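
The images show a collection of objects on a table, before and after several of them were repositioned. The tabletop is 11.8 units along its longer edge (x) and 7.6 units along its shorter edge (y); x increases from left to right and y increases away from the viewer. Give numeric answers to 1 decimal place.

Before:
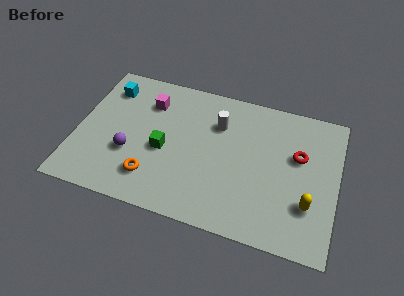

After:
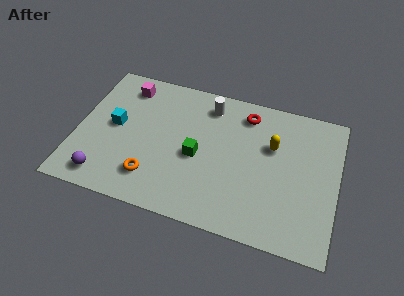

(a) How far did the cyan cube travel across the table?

2.1

From (1.2, 6.0) to (1.7, 4.0), the cyan cube covered √(0.5² + 2.0²) ≈ 2.1 units.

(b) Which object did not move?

the orange torus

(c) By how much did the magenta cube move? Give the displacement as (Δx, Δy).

(-1.1, 0.6)

The magenta cube started near (3.1, 5.7) and ended near (2.0, 6.3).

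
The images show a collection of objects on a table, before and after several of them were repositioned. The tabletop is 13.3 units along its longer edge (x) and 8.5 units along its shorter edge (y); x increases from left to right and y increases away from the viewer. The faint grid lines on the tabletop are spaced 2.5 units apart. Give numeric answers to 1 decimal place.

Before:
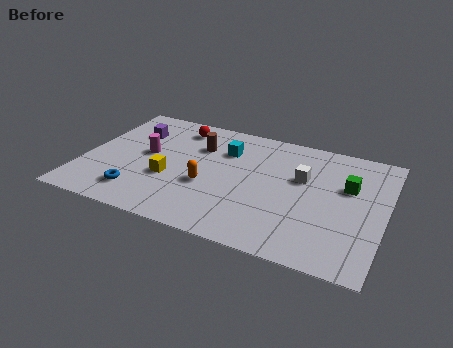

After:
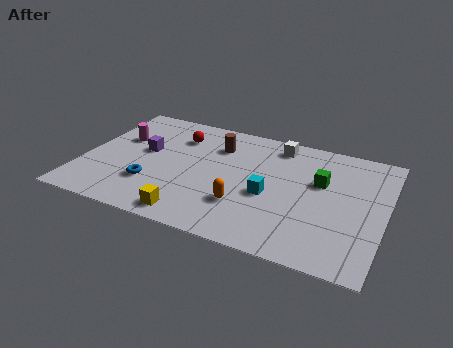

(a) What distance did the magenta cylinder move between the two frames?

1.5

The magenta cylinder moved from about (2.7, 4.6) to (1.4, 5.4), a distance of √(1.3² + 0.8²) ≈ 1.5.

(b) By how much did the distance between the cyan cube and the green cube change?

-2.8

Before: roughly 5.5 units apart; after: 2.7. That's 2.8 units closer together.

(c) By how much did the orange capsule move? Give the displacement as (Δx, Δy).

(1.7, -0.8)

From the two frames, the orange capsule sits at roughly (5.6, 3.3) before and (7.3, 2.5) after.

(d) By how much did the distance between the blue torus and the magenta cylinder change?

+0.5

Before: roughly 2.9 units apart; after: 3.4. That's 0.5 units further apart.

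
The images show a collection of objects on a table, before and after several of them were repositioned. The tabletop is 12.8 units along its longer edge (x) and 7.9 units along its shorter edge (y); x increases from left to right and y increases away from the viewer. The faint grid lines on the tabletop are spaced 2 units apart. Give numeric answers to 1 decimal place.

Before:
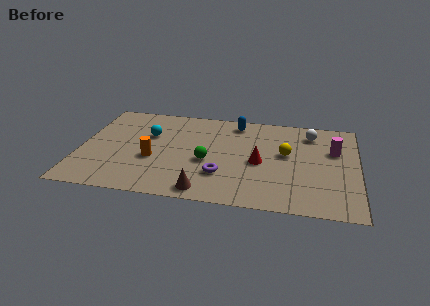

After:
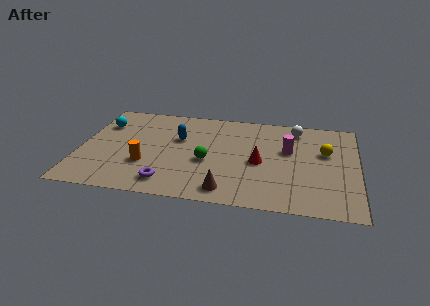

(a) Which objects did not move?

the red cone and the green sphere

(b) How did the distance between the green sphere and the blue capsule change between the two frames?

-1.5

The distance was about 3.7 in the first image and 2.2 in the second, so they moved 1.5 units closer together.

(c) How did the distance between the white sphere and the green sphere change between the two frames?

-0.4

Before: roughly 5.6 units apart; after: 5.2. That's 0.4 units closer together.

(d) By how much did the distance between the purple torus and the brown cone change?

+1.1

They were about 1.6 units apart before and 2.7 after — 1.1 units further apart.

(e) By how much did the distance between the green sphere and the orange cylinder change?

+0.4

The distance was about 2.5 in the first image and 2.9 in the second, so they moved 0.4 units further apart.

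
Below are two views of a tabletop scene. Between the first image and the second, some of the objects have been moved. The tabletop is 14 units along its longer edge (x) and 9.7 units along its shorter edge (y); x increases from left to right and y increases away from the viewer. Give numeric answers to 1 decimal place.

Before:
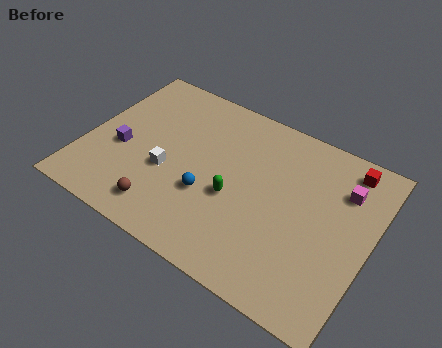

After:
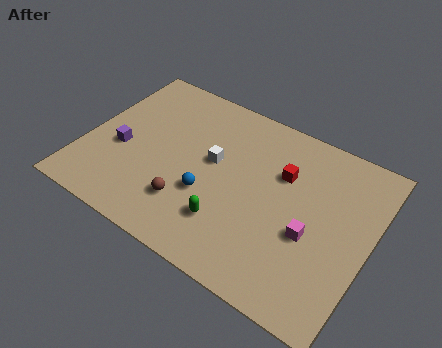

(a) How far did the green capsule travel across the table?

1.5

The green capsule was near (7.5, 4.0) before and (7.5, 2.5) after, so it travelled √(0.0² + 1.5²) ≈ 1.5 units.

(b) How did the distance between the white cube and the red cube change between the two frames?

-6.0

The distance was about 9.4 in the first image and 3.4 in the second, so they moved 6.0 units closer together.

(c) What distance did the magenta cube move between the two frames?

3.4

The magenta cube moved from about (12.4, 7.1) to (11.3, 3.9), a distance of √(1.1² + 3.2²) ≈ 3.4.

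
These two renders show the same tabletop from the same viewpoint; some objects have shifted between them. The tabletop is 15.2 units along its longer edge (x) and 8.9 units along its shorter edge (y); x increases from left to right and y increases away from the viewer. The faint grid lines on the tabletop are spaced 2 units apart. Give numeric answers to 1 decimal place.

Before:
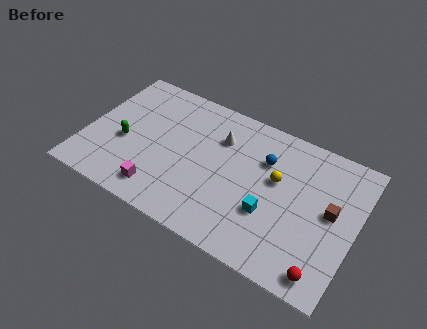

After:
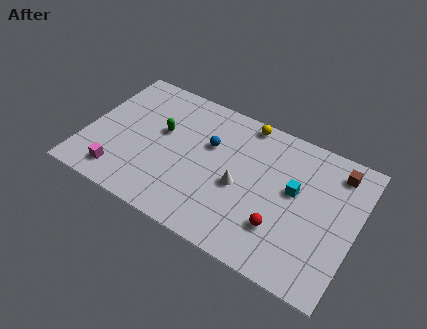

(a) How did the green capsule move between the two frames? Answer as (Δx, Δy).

(1.9, 1.6)

From the two frames, the green capsule sits at roughly (2.2, 3.7) before and (4.1, 5.3) after.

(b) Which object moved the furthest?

the yellow sphere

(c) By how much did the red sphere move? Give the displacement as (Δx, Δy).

(-2.6, 1.4)

From the two frames, the red sphere sits at roughly (13.9, 1.1) before and (11.3, 2.5) after.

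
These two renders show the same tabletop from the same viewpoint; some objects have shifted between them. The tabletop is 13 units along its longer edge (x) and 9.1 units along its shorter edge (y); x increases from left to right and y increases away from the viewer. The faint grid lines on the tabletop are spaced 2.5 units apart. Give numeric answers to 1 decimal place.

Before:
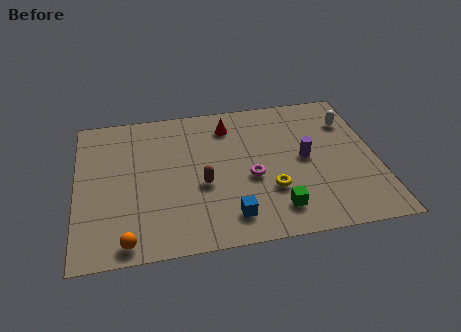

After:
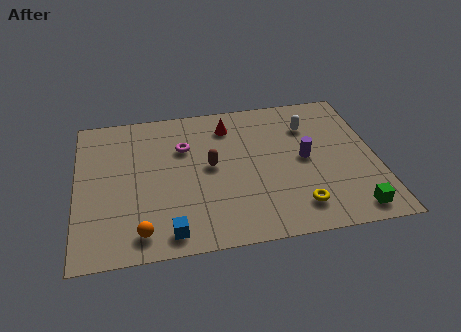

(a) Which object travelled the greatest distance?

the magenta torus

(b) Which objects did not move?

the red cone and the purple cylinder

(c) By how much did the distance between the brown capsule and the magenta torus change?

-0.3

The distance was about 2.1 in the first image and 1.8 in the second, so they moved 0.3 units closer together.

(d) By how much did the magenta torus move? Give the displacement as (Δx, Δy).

(-2.8, 2.4)

From the two frames, the magenta torus sits at roughly (7.5, 3.8) before and (4.7, 6.2) after.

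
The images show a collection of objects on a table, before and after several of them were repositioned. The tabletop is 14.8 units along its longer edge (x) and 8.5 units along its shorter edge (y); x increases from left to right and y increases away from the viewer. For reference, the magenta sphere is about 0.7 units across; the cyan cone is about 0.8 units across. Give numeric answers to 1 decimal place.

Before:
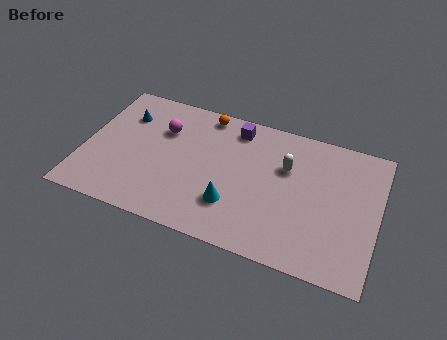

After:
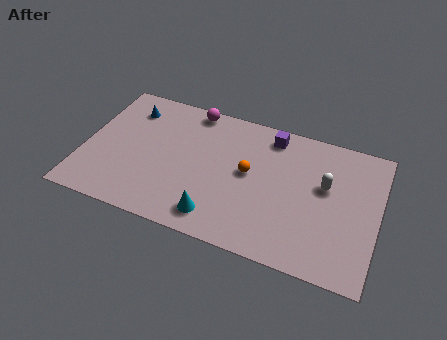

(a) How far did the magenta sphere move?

2.2

The magenta sphere moved from about (3.8, 5.9) to (5.1, 7.7), a distance of √(1.3² + 1.8²) ≈ 2.2.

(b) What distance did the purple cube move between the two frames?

1.8

From (7.4, 7.2) to (9.2, 7.3), the purple cube covered √(1.8² + 0.1²) ≈ 1.8 units.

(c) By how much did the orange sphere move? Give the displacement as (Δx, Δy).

(2.5, -3.0)

The orange sphere was at about (5.8, 7.6) and moved to about (8.3, 4.6).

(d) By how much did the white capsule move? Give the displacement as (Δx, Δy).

(2.0, -0.5)

The white capsule was at about (10.1, 5.6) and moved to about (12.1, 5.1).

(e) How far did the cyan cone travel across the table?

1.2

The cyan cone was near (7.7, 2.4) before and (7.0, 1.4) after, so it travelled √(0.7² + 1.0²) ≈ 1.2 units.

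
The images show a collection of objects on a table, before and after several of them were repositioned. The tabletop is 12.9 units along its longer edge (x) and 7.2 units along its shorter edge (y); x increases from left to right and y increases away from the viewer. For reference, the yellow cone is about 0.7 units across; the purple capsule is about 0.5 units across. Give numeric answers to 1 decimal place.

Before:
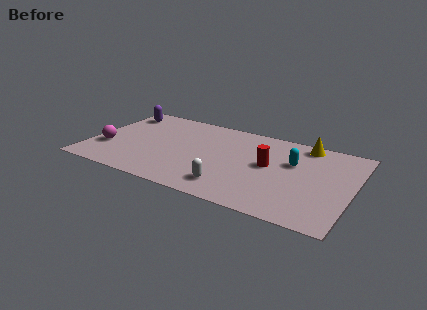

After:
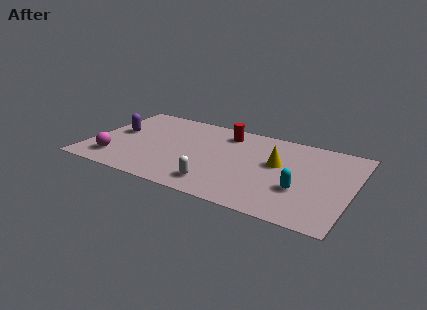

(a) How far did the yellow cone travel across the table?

2.5

The yellow cone was near (10.3, 6.4) before and (9.2, 4.2) after, so it travelled √(1.1² + 2.2²) ≈ 2.5 units.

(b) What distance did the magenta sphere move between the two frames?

1.1

From (0.9, 2.4) to (1.5, 1.5), the magenta sphere covered √(0.6² + 0.9²) ≈ 1.1 units.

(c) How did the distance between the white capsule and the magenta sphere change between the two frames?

-1.3

The distance was about 6.4 in the first image and 5.1 in the second, so they moved 1.3 units closer together.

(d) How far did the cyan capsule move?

2.2

From (9.9, 4.6) to (10.5, 2.5), the cyan capsule covered √(0.6² + 2.1²) ≈ 2.2 units.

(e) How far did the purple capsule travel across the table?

1.9

The purple capsule moved from about (1.0, 5.9) to (1.2, 4.0), a distance of √(0.2² + 1.9²) ≈ 1.9.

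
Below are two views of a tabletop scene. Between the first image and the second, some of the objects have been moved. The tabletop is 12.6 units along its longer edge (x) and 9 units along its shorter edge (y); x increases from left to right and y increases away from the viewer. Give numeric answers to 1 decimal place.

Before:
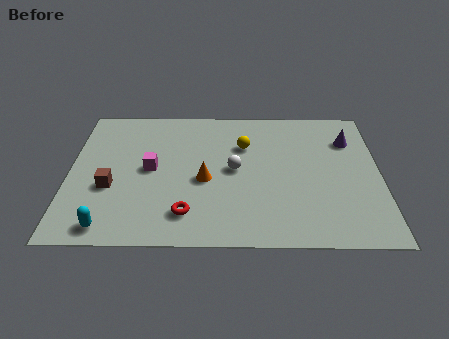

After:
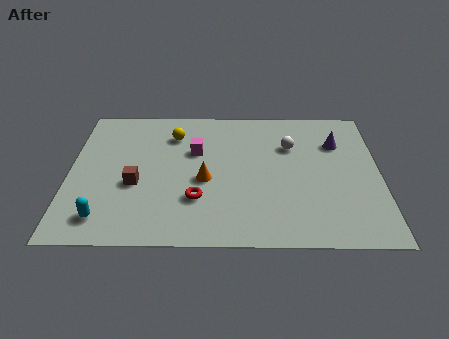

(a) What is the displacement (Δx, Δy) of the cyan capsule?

(-0.2, 0.5)

The cyan capsule was at about (1.7, 1.0) and moved to about (1.5, 1.5).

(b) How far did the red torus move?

1.0

From (4.8, 1.8) to (5.2, 2.7), the red torus covered √(0.4² + 0.9²) ≈ 1.0 units.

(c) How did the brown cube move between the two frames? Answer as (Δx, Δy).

(1.0, 0.2)

From the two frames, the brown cube sits at roughly (1.7, 3.4) before and (2.7, 3.6) after.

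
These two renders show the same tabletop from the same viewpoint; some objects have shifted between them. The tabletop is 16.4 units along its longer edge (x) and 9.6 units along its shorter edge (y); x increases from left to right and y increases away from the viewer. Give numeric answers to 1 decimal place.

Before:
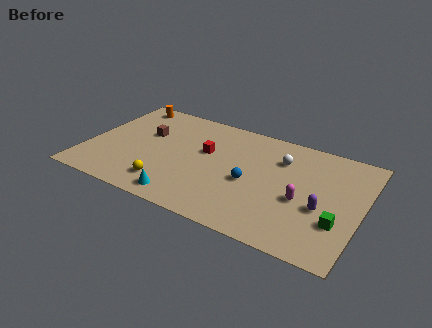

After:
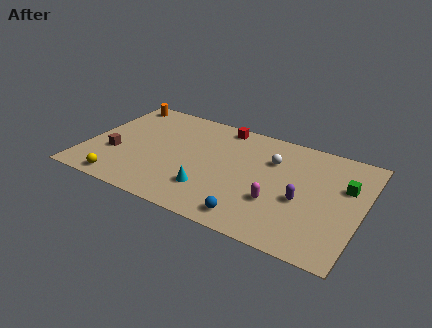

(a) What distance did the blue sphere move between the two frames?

2.9

The blue sphere was near (9.9, 4.2) before and (10.4, 1.3) after, so it travelled √(0.5² + 2.9²) ≈ 2.9 units.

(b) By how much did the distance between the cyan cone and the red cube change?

+1.4

The distance was about 4.7 in the first image and 6.1 in the second, so they moved 1.4 units further apart.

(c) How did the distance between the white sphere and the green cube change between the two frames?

-1.1

They were about 5.5 units apart before and 4.4 after — 1.1 units closer together.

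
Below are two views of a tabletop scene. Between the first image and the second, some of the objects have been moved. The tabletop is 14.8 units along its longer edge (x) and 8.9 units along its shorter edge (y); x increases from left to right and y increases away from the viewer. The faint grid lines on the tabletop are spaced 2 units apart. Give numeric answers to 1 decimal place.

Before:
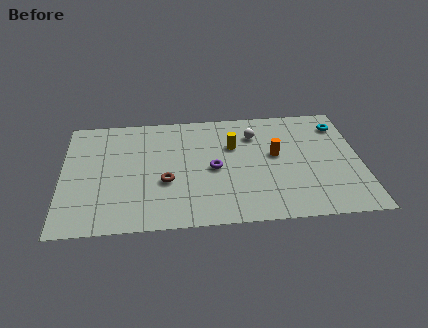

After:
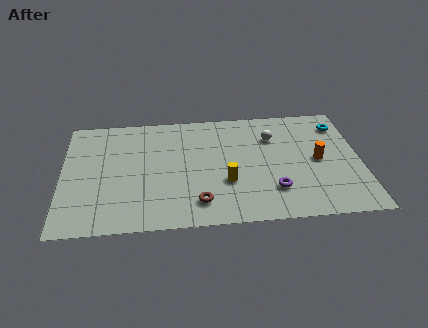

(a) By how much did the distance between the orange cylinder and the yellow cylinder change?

+2.5

Before: roughly 2.3 units apart; after: 4.8. That's 2.5 units further apart.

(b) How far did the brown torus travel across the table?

2.3

The brown torus moved from about (5.1, 3.4) to (6.7, 1.7), a distance of √(1.6² + 1.7²) ≈ 2.3.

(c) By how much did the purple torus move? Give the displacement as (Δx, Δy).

(2.9, -1.9)

The purple torus started near (7.5, 4.2) and ended near (10.4, 2.3).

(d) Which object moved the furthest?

the purple torus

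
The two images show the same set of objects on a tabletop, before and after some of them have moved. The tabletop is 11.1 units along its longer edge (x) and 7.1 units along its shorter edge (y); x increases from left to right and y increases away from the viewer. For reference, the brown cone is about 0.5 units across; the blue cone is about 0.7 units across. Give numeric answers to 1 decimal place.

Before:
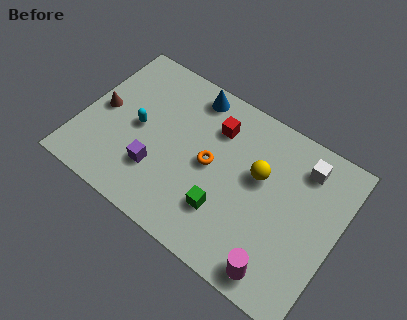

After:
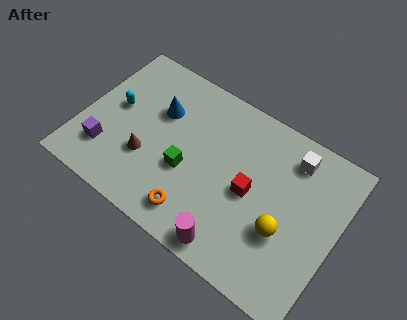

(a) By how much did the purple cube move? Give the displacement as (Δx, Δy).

(-2.2, -0.3)

The purple cube was at about (3.5, 2.1) and moved to about (1.3, 1.8).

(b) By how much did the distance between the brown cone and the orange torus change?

-2.1

The distance was about 4.8 in the first image and 2.7 in the second, so they moved 2.1 units closer together.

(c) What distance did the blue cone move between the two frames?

1.9

From (4.3, 6.2) to (3.1, 4.7), the blue cone covered √(1.2² + 1.5²) ≈ 1.9 units.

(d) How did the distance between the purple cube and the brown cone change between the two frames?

-1.2

They were about 3.0 units apart before and 1.8 after — 1.2 units closer together.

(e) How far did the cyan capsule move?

1.2

The cyan capsule moved from about (2.4, 3.5) to (1.3, 3.9), a distance of √(1.1² + 0.4²) ≈ 1.2.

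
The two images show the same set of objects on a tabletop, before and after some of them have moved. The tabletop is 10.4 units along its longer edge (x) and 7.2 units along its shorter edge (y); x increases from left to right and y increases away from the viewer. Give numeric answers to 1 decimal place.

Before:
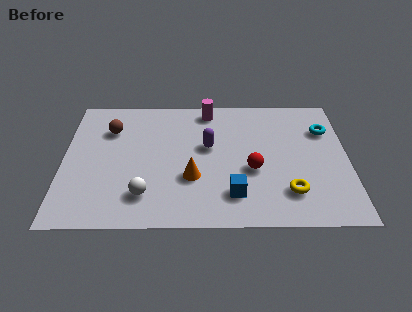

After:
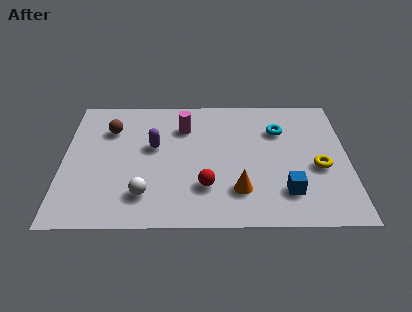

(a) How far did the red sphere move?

1.9

The red sphere was near (6.9, 2.9) before and (5.2, 2.0) after, so it travelled √(1.7² + 0.9²) ≈ 1.9 units.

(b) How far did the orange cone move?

1.8

The orange cone moved from about (4.7, 2.5) to (6.4, 1.8), a distance of √(1.7² + 0.7²) ≈ 1.8.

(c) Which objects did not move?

the white sphere and the brown sphere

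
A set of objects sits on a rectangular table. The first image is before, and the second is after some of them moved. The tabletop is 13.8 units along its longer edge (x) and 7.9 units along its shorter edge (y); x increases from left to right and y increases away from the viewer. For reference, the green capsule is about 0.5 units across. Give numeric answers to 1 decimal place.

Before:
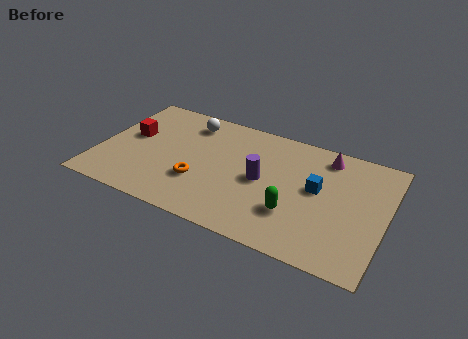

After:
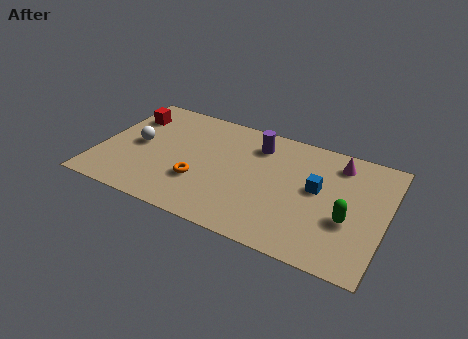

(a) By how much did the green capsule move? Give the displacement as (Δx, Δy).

(2.5, 0.6)

The green capsule was at about (9.6, 2.4) and moved to about (12.1, 3.0).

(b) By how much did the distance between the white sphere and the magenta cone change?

+3.1

The distance was about 6.7 in the first image and 9.8 in the second, so they moved 3.1 units further apart.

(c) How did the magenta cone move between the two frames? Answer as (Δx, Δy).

(0.6, -0.2)

From the two frames, the magenta cone sits at roughly (10.7, 6.7) before and (11.3, 6.5) after.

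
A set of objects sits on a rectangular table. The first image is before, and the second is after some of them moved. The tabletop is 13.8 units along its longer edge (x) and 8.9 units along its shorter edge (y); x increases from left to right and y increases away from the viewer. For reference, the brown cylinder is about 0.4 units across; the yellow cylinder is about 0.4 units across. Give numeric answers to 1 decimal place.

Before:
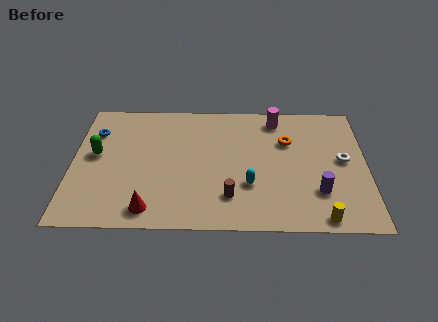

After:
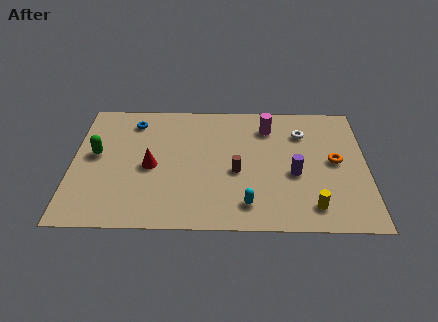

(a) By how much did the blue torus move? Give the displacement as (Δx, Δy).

(1.8, 0.8)

From the two frames, the blue torus sits at roughly (1.0, 6.5) before and (2.8, 7.3) after.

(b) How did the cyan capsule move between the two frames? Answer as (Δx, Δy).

(-0.1, -1.3)

From the two frames, the cyan capsule sits at roughly (8.3, 2.9) before and (8.2, 1.6) after.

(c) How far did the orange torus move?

2.6

From (10.1, 6.0) to (12.3, 4.6), the orange torus covered √(2.2² + 1.4²) ≈ 2.6 units.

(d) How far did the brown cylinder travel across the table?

1.7

The brown cylinder moved from about (7.4, 2.1) to (7.7, 3.8), a distance of √(0.3² + 1.7²) ≈ 1.7.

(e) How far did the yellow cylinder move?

0.8

The yellow cylinder was near (11.6, 0.8) before and (11.2, 1.5) after, so it travelled √(0.4² + 0.7²) ≈ 0.8 units.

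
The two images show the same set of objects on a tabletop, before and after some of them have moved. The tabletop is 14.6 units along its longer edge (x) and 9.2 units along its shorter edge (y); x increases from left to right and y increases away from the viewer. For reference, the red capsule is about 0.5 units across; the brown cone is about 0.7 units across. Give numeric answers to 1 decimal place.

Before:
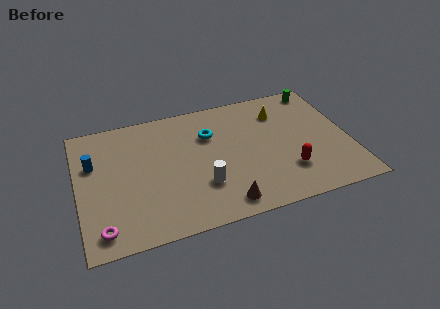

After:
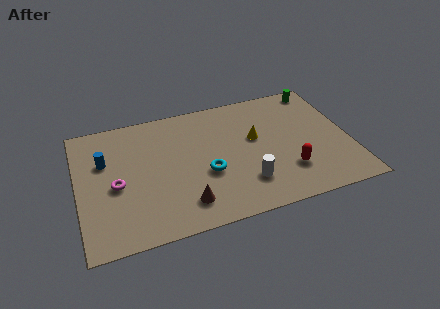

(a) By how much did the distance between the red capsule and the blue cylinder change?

-0.6

Before: roughly 10.8 units apart; after: 10.2. That's 0.6 units closer together.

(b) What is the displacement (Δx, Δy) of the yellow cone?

(-1.5, -1.6)

The yellow cone started near (11.1, 7.0) and ended near (9.6, 5.4).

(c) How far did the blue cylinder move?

0.6

The blue cylinder moved from about (0.9, 6.0) to (1.5, 6.0), a distance of √(0.6² + 0.0²) ≈ 0.6.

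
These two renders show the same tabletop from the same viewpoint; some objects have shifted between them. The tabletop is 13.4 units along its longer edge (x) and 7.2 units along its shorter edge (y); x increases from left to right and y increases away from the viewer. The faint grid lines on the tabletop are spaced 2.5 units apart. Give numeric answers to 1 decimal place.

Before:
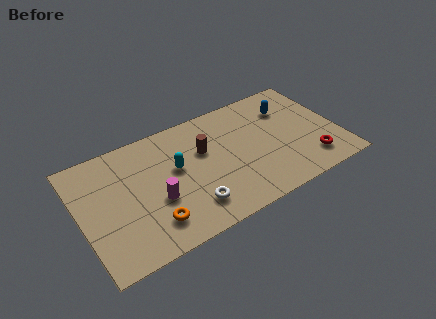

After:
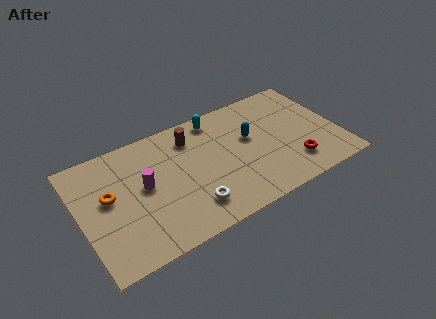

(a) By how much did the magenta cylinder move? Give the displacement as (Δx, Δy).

(-0.5, 1.1)

The magenta cylinder was at about (3.8, 2.8) and moved to about (3.3, 3.9).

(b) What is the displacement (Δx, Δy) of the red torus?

(-0.9, 0.2)

From the two frames, the red torus sits at roughly (11.7, 1.5) before and (10.8, 1.7) after.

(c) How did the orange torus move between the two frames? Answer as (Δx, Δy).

(-1.9, 2.5)

The orange torus was at about (3.4, 1.6) and moved to about (1.5, 4.1).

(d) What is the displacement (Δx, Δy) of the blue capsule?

(-2.2, -1.0)

From the two frames, the blue capsule sits at roughly (11.1, 5.3) before and (8.9, 4.3) after.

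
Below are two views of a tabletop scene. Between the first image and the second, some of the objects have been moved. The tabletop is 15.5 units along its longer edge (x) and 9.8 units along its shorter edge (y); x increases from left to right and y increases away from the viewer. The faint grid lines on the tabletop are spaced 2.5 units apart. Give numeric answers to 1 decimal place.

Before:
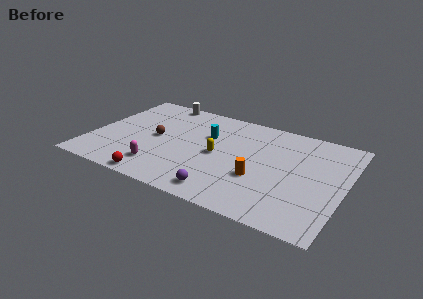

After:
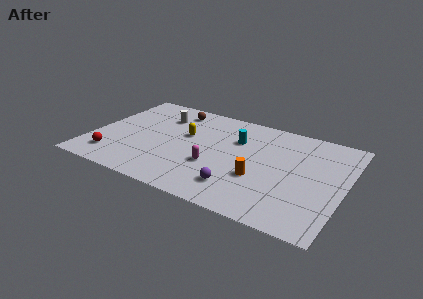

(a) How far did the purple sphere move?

1.1

From (8.6, 1.3) to (9.4, 2.1), the purple sphere covered √(0.8² + 0.8²) ≈ 1.1 units.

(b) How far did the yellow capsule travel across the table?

2.5

The yellow capsule moved from about (7.8, 4.7) to (5.6, 5.9), a distance of √(2.2² + 1.2²) ≈ 2.5.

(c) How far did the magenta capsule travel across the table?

3.4

From (4.6, 2.0) to (7.7, 3.5), the magenta capsule covered √(3.1² + 1.5²) ≈ 3.4 units.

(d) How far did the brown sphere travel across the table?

3.5

The brown sphere was near (3.9, 4.9) before and (4.5, 8.3) after, so it travelled √(0.6² + 3.4²) ≈ 3.5 units.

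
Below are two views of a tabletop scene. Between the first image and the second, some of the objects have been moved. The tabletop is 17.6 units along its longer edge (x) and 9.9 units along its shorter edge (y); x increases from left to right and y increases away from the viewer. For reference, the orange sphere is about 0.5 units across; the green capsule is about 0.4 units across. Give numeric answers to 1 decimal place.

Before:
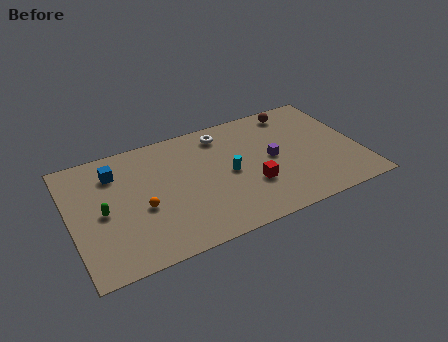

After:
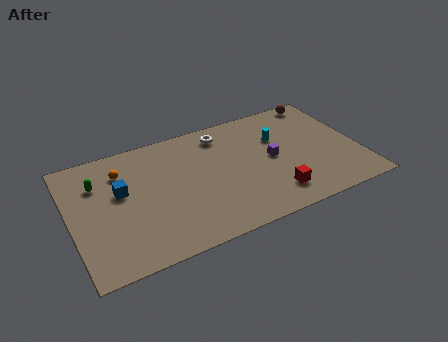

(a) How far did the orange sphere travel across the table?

3.5

From (4.2, 4.1) to (3.3, 7.5), the orange sphere covered √(0.9² + 3.4²) ≈ 3.5 units.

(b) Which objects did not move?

the purple cube and the white torus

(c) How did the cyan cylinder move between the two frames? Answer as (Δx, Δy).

(3.3, 1.8)

The cyan cylinder started near (9.6, 4.8) and ended near (12.9, 6.6).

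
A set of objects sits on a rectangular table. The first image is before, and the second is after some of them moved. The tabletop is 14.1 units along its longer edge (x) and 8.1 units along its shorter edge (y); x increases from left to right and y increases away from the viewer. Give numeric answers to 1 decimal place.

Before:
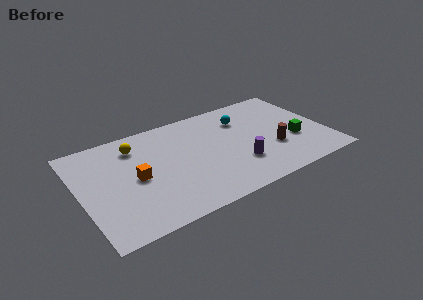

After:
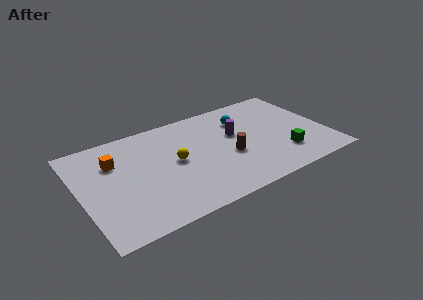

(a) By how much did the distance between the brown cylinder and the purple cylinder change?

-0.4

They were about 2.1 units apart before and 1.7 after — 0.4 units closer together.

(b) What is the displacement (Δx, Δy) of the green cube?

(-0.8, -0.9)

The green cube was at about (12.2, 3.0) and moved to about (11.4, 2.1).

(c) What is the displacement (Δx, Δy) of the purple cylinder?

(0.2, 2.5)

The purple cylinder started near (8.8, 2.4) and ended near (9.0, 4.9).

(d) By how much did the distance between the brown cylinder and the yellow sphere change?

-5.2

They were about 8.3 units apart before and 3.1 after — 5.2 units closer together.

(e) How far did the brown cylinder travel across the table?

2.5

The brown cylinder was near (10.9, 2.8) before and (8.4, 3.3) after, so it travelled √(2.5² + 0.5²) ≈ 2.5 units.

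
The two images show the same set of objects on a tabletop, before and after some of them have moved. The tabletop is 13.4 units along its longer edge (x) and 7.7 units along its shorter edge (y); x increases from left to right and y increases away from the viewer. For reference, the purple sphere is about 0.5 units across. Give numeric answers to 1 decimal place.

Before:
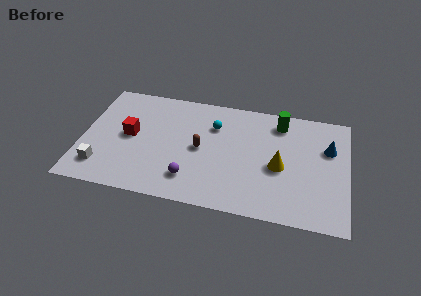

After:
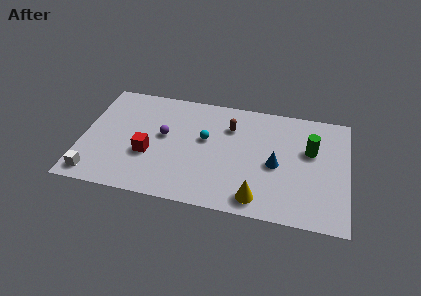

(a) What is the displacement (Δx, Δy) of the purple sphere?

(-1.5, 2.6)

The purple sphere was at about (5.6, 1.7) and moved to about (4.1, 4.3).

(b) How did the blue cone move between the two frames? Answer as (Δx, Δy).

(-2.6, -1.6)

From the two frames, the blue cone sits at roughly (12.4, 5.1) before and (9.8, 3.5) after.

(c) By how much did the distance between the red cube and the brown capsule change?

+1.2

Before: roughly 3.6 units apart; after: 4.8. That's 1.2 units further apart.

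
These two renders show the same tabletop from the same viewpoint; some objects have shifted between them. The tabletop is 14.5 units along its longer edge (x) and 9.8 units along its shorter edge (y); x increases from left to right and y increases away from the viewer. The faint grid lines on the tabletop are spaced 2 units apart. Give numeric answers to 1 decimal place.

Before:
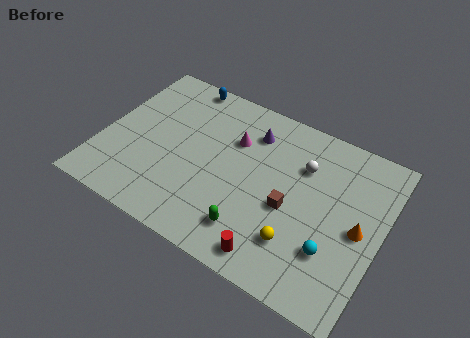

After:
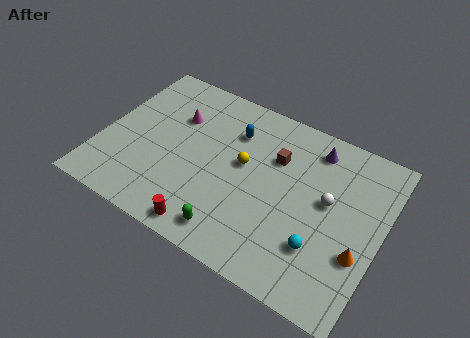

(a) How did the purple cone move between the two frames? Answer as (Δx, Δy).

(3.2, 0.6)

The purple cone started near (7.4, 7.6) and ended near (10.6, 8.2).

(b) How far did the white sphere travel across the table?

2.1

From (10.2, 6.9) to (11.7, 5.5), the white sphere covered √(1.5² + 1.4²) ≈ 2.1 units.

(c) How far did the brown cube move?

2.7

The brown cube moved from about (9.9, 4.2) to (8.8, 6.7), a distance of √(1.1² + 2.5²) ≈ 2.7.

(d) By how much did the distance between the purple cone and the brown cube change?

-1.9

Before: roughly 4.2 units apart; after: 2.3. That's 1.9 units closer together.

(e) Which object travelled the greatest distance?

the yellow sphere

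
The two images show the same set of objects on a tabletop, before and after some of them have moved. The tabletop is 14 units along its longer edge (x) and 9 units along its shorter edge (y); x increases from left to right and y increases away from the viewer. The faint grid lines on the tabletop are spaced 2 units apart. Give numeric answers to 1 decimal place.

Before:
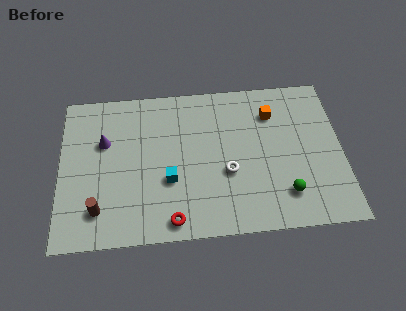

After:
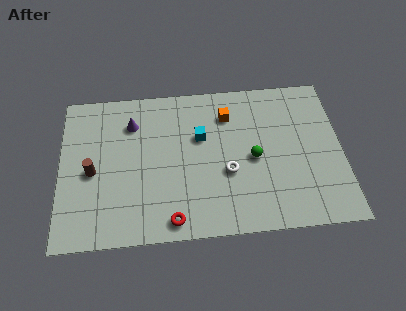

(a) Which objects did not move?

the red torus and the white torus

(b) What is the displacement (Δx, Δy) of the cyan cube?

(1.6, 2.4)

The cyan cube was at about (5.4, 3.3) and moved to about (7.0, 5.7).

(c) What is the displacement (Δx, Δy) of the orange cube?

(-2.2, 0.1)

The orange cube was at about (10.6, 6.8) and moved to about (8.4, 6.9).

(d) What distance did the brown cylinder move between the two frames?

2.2

The brown cylinder moved from about (1.9, 1.9) to (1.6, 4.1), a distance of √(0.3² + 2.2²) ≈ 2.2.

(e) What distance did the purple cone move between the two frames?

1.7

From (2.2, 5.8) to (3.6, 6.8), the purple cone covered √(1.4² + 1.0²) ≈ 1.7 units.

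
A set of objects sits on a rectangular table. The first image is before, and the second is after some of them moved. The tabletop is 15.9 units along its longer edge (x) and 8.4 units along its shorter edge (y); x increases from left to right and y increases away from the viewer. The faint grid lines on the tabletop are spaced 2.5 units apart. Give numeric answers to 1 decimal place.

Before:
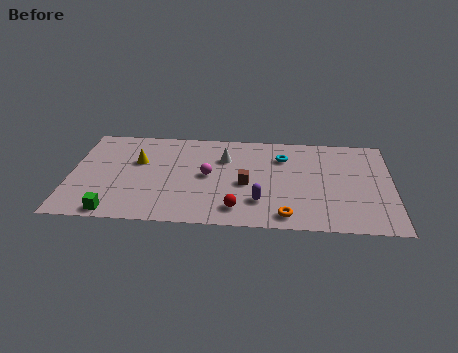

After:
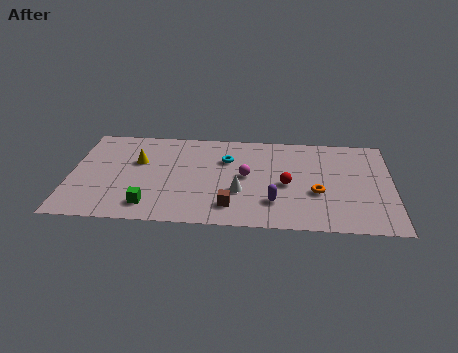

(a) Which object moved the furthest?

the red sphere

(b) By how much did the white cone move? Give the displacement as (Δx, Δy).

(0.8, -2.9)

The white cone was at about (7.6, 5.9) and moved to about (8.4, 3.0).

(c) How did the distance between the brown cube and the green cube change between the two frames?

-3.0

Before: roughly 7.0 units apart; after: 4.0. That's 3.0 units closer together.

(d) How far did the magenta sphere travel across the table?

1.9

The magenta sphere moved from about (6.8, 4.3) to (8.7, 4.4), a distance of √(1.9² + 0.1²) ≈ 1.9.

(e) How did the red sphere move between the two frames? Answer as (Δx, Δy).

(2.4, 2.3)

The red sphere started near (8.3, 1.5) and ended near (10.7, 3.8).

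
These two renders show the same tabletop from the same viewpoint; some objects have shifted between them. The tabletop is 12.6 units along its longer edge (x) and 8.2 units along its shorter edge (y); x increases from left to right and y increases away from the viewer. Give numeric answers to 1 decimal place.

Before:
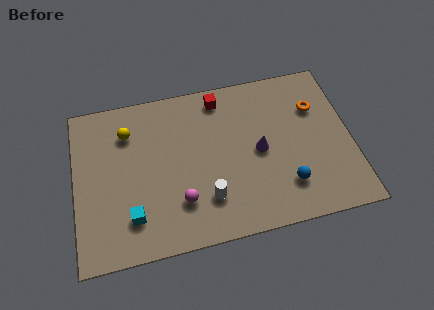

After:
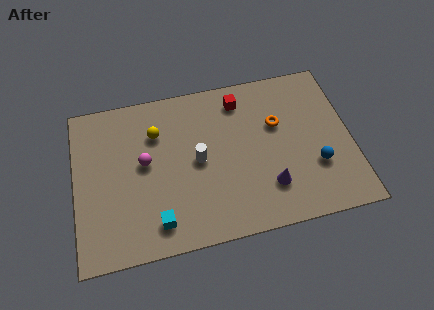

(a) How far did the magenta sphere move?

2.7

From (4.7, 2.2) to (3.2, 4.5), the magenta sphere covered √(1.5² + 2.3²) ≈ 2.7 units.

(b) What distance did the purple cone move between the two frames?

1.9

The purple cone was near (8.4, 4.0) before and (8.7, 2.1) after, so it travelled √(0.3² + 1.9²) ≈ 1.9 units.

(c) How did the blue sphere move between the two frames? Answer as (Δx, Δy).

(1.4, 0.7)

From the two frames, the blue sphere sits at roughly (9.5, 2.0) before and (10.9, 2.7) after.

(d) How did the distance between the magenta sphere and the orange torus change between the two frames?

-1.2

The distance was about 7.3 in the first image and 6.1 in the second, so they moved 1.2 units closer together.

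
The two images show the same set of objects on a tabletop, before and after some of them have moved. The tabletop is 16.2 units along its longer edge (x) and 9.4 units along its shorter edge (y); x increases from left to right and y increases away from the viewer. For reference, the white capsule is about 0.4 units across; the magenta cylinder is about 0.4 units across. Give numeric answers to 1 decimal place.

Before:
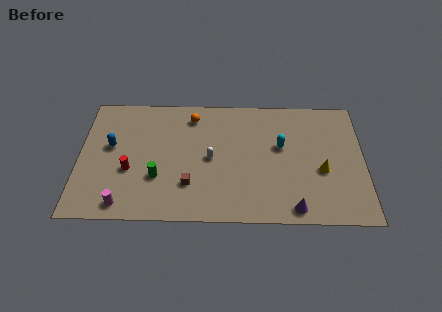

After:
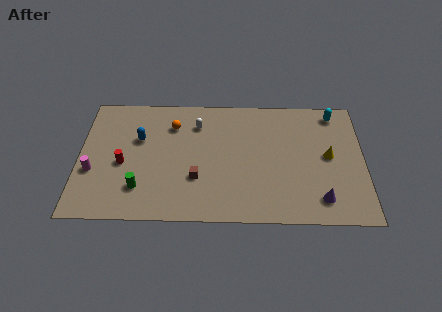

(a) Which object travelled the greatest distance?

the cyan capsule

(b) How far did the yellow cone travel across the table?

1.2

The yellow cone was near (13.8, 3.8) before and (14.2, 4.9) after, so it travelled √(0.4² + 1.1²) ≈ 1.2 units.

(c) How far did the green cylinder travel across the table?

1.3

From (4.5, 3.1) to (3.5, 2.3), the green cylinder covered √(1.0² + 0.8²) ≈ 1.3 units.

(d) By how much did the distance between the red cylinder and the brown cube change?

+0.8

The distance was about 3.5 in the first image and 4.3 in the second, so they moved 0.8 units further apart.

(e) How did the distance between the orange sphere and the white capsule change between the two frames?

-2.0

The distance was about 3.4 in the first image and 1.4 in the second, so they moved 2.0 units closer together.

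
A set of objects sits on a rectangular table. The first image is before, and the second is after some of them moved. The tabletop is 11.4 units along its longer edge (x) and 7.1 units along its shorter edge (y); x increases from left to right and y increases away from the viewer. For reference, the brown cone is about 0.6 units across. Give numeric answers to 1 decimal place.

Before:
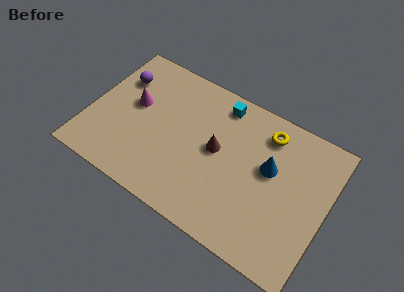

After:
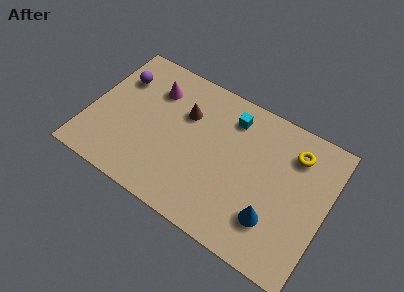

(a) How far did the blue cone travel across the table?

2.4

From (8.6, 4.2) to (9.1, 1.9), the blue cone covered √(0.5² + 2.3²) ≈ 2.4 units.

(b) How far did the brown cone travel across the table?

2.0

The brown cone moved from about (6.1, 3.8) to (4.4, 4.8), a distance of √(1.7² + 1.0²) ≈ 2.0.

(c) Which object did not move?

the purple sphere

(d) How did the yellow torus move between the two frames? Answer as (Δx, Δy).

(1.4, -0.3)

The yellow torus was at about (8.2, 5.8) and moved to about (9.6, 5.5).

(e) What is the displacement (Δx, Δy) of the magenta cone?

(0.8, 1.2)

The magenta cone was at about (2.0, 4.1) and moved to about (2.8, 5.3).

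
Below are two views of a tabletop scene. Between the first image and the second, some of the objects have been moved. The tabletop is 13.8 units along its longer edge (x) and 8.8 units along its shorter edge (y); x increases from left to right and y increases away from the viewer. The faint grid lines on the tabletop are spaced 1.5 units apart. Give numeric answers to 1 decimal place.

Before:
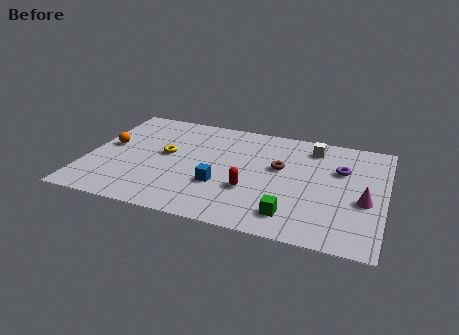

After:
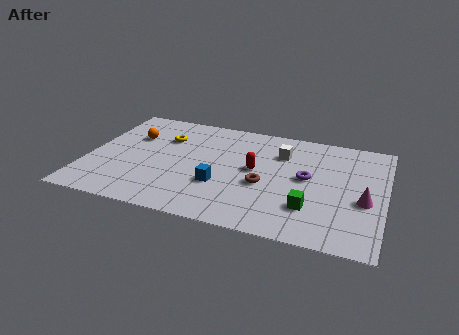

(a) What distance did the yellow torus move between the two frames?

1.4

The yellow torus was near (3.6, 4.8) before and (3.4, 6.2) after, so it travelled √(0.2² + 1.4²) ≈ 1.4 units.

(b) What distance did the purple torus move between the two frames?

1.9

The purple torus moved from about (11.7, 5.8) to (10.2, 4.7), a distance of √(1.5² + 1.1²) ≈ 1.9.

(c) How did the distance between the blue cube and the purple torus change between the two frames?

-1.8

They were about 6.1 units apart before and 4.3 after — 1.8 units closer together.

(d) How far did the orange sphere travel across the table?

1.5

The orange sphere was near (0.9, 4.8) before and (1.9, 5.9) after, so it travelled √(1.0² + 1.1²) ≈ 1.5 units.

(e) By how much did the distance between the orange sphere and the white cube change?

-2.7

The distance was about 9.7 in the first image and 7.0 in the second, so they moved 2.7 units closer together.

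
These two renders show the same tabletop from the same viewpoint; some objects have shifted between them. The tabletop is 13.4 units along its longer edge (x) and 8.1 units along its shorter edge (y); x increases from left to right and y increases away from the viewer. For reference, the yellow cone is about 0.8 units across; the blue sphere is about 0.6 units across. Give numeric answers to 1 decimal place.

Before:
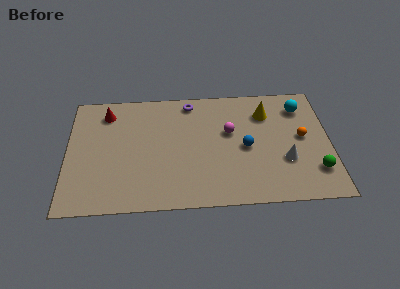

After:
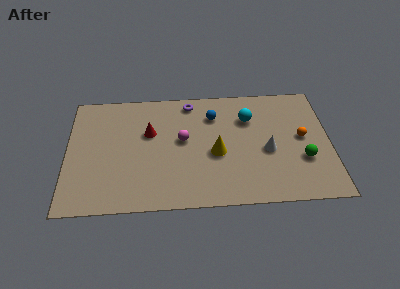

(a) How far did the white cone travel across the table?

1.1

From (11.1, 2.8) to (10.2, 3.5), the white cone covered √(0.9² + 0.7²) ≈ 1.1 units.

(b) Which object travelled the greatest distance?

the yellow cone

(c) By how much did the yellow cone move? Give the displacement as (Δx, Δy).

(-2.6, -2.6)

From the two frames, the yellow cone sits at roughly (10.2, 6.1) before and (7.6, 3.5) after.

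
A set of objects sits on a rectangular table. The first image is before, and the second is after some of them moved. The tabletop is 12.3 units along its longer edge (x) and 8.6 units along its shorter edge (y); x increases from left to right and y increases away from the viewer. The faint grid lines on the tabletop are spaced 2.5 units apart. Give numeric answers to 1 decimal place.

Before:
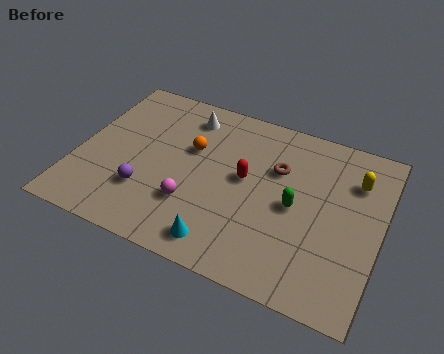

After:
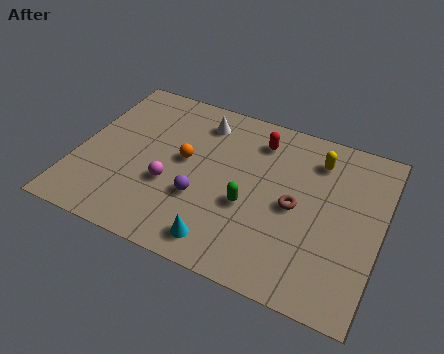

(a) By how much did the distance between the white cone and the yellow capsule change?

-2.2

Before: roughly 7.0 units apart; after: 4.8. That's 2.2 units closer together.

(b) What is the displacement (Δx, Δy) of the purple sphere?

(2.2, 0.5)

The purple sphere started near (3.0, 2.5) and ended near (5.2, 3.0).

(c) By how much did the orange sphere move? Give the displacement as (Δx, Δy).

(-0.2, -0.7)

The orange sphere started near (4.5, 5.4) and ended near (4.3, 4.7).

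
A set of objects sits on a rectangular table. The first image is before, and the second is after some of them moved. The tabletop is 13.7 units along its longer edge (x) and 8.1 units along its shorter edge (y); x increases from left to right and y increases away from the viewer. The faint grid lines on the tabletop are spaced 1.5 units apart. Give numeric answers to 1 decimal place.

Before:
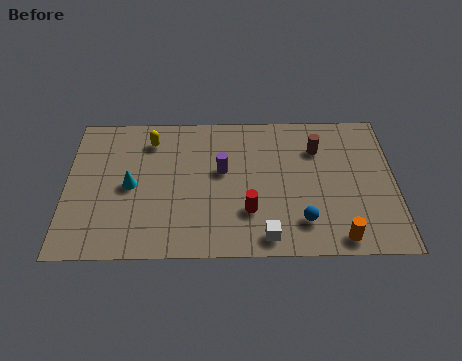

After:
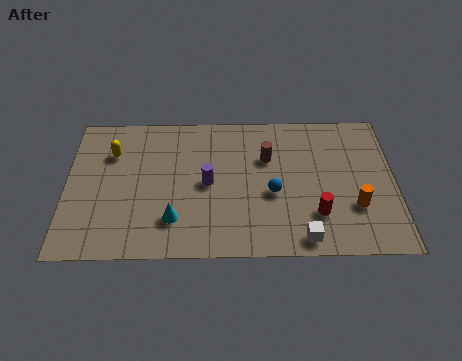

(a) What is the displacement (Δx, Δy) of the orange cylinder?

(0.7, 1.7)

The orange cylinder was at about (11.3, 0.9) and moved to about (12.0, 2.6).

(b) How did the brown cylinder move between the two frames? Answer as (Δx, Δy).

(-2.1, -0.5)

The brown cylinder was at about (10.5, 5.9) and moved to about (8.4, 5.4).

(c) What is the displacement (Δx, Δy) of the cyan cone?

(1.8, -1.9)

From the two frames, the cyan cone sits at roughly (2.7, 3.9) before and (4.5, 2.0) after.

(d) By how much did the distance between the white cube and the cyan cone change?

-0.9

Before: roughly 6.3 units apart; after: 5.4. That's 0.9 units closer together.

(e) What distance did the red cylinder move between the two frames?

2.8

The red cylinder was near (7.6, 2.4) before and (10.4, 2.2) after, so it travelled √(2.8² + 0.2²) ≈ 2.8 units.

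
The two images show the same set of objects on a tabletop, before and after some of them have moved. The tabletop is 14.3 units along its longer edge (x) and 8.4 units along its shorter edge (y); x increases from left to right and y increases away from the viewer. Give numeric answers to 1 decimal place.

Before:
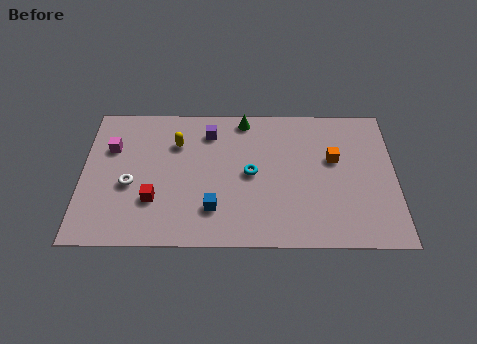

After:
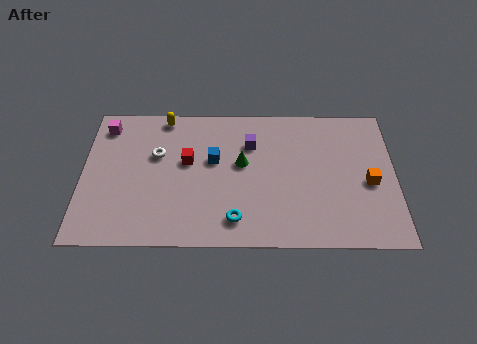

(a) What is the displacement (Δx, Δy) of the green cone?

(-0.1, -2.7)

The green cone was at about (7.4, 7.5) and moved to about (7.3, 4.8).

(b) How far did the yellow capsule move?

1.7

The yellow capsule moved from about (4.3, 6.0) to (3.7, 7.6), a distance of √(0.6² + 1.6²) ≈ 1.7.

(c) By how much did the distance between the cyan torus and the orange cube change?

+2.6

They were about 3.9 units apart before and 6.5 after — 2.6 units further apart.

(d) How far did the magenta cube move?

1.3

The magenta cube was near (1.3, 5.7) before and (1.0, 7.0) after, so it travelled √(0.3² + 1.3²) ≈ 1.3 units.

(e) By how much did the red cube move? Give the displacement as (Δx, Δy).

(1.5, 2.3)

The red cube was at about (3.3, 2.6) and moved to about (4.8, 4.9).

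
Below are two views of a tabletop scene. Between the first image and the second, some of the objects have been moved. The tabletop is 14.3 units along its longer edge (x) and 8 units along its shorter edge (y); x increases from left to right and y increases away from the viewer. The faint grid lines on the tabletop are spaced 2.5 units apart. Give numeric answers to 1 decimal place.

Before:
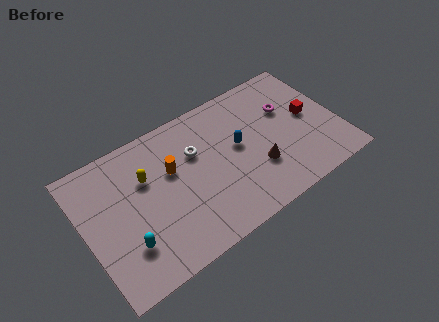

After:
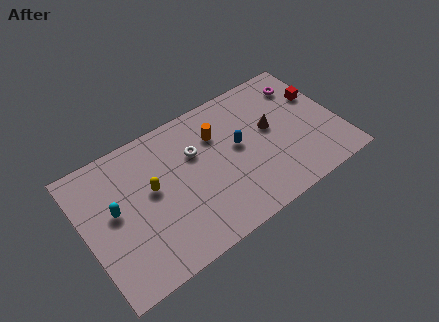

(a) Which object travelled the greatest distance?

the orange cylinder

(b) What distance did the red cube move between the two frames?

1.2

The red cube was near (12.8, 4.2) before and (13.5, 5.2) after, so it travelled √(0.7² + 1.0²) ≈ 1.2 units.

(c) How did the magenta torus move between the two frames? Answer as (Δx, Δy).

(1.1, 1.1)

The magenta torus was at about (11.7, 5.2) and moved to about (12.8, 6.3).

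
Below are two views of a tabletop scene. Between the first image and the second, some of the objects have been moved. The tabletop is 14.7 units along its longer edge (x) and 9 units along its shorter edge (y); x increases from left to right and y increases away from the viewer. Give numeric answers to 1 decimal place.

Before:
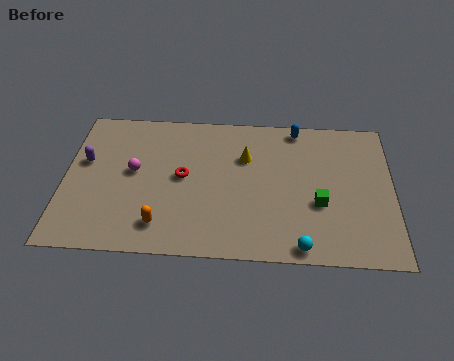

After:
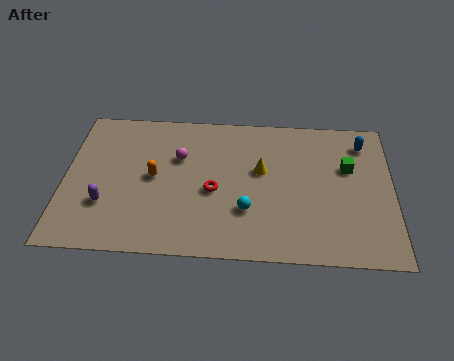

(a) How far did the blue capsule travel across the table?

3.1

The blue capsule moved from about (10.4, 8.1) to (13.4, 7.3), a distance of √(3.0² + 0.8²) ≈ 3.1.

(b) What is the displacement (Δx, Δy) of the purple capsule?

(1.0, -2.6)

From the two frames, the purple capsule sits at roughly (0.9, 5.4) before and (1.9, 2.8) after.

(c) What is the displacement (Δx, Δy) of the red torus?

(1.4, -0.8)

From the two frames, the red torus sits at roughly (5.3, 4.7) before and (6.7, 3.9) after.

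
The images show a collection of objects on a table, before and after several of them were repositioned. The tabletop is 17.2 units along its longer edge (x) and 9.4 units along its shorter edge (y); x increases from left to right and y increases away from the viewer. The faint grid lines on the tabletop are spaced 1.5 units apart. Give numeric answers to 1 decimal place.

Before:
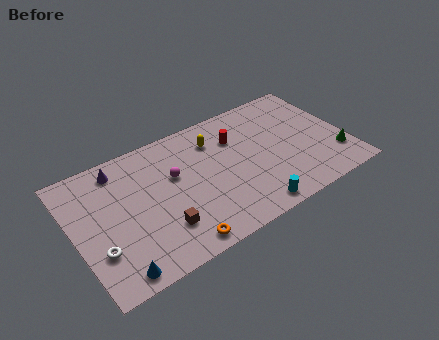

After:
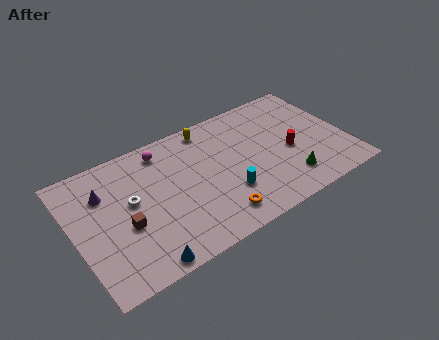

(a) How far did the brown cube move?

2.5

The brown cube moved from about (5.1, 2.5) to (3.0, 3.8), a distance of √(2.1² + 1.3²) ≈ 2.5.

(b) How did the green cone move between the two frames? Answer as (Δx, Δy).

(-3.2, -0.4)

From the two frames, the green cone sits at roughly (16.3, 2.4) before and (13.1, 2.0) after.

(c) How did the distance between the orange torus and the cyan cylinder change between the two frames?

-3.1

The distance was about 4.7 in the first image and 1.6 in the second, so they moved 3.1 units closer together.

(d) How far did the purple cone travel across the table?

1.7

The purple cone was near (3.2, 8.0) before and (2.1, 6.7) after, so it travelled √(1.1² + 1.3²) ≈ 1.7 units.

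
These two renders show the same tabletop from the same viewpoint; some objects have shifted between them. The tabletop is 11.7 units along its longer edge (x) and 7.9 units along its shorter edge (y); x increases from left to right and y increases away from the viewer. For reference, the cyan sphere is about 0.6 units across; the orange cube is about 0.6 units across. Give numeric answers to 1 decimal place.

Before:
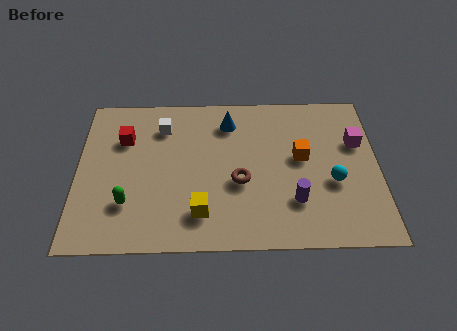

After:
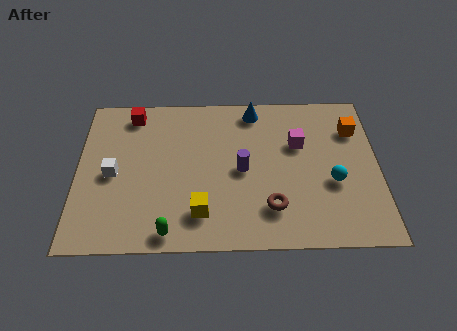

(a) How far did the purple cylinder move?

2.6

From (8.4, 2.2) to (6.4, 3.8), the purple cylinder covered √(2.0² + 1.6²) ≈ 2.6 units.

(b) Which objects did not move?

the cyan sphere and the yellow cube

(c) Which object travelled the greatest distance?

the white cube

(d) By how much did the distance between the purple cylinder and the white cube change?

-1.4

The distance was about 6.4 in the first image and 5.0 in the second, so they moved 1.4 units closer together.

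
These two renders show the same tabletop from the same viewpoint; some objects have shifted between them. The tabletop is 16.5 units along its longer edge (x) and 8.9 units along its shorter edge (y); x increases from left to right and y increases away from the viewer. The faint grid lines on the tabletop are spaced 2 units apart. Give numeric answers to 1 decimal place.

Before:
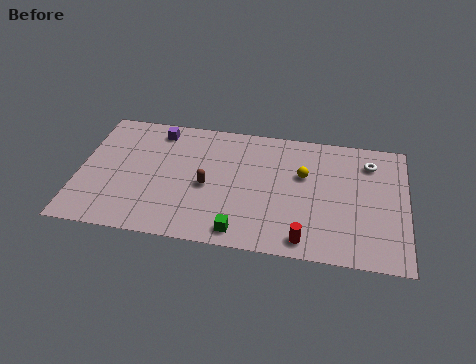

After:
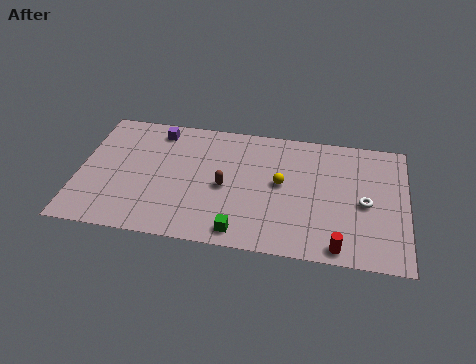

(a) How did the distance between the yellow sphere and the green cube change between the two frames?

-1.2

They were about 5.4 units apart before and 4.2 after — 1.2 units closer together.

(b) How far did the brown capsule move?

0.9

The brown capsule moved from about (6.5, 4.0) to (7.4, 4.1), a distance of √(0.9² + 0.1²) ≈ 0.9.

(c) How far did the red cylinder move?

1.7

From (11.5, 1.1) to (13.2, 0.9), the red cylinder covered √(1.7² + 0.2²) ≈ 1.7 units.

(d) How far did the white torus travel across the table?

2.9

From (14.6, 7.0) to (14.4, 4.1), the white torus covered √(0.2² + 2.9²) ≈ 2.9 units.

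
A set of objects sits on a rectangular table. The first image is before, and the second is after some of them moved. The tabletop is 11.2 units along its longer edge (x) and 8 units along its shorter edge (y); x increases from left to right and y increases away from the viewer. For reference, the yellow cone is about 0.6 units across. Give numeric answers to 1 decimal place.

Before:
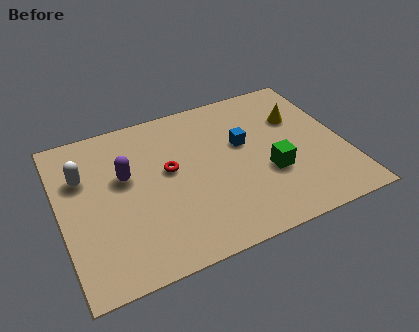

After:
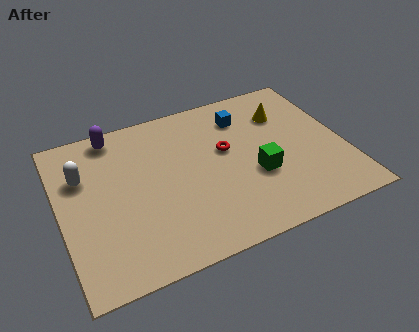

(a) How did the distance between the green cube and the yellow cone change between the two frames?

+0.3

The distance was about 2.9 in the first image and 3.2 in the second, so they moved 0.3 units further apart.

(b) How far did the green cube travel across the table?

0.5

The green cube was near (8.1, 2.9) before and (7.6, 3.0) after, so it travelled √(0.5² + 0.1²) ≈ 0.5 units.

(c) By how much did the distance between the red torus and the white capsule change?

+2.2

Before: roughly 3.4 units apart; after: 5.6. That's 2.2 units further apart.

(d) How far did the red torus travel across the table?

2.3

The red torus moved from about (4.3, 4.5) to (6.6, 4.7), a distance of √(2.3² + 0.2²) ≈ 2.3.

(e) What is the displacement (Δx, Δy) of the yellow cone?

(-0.5, 0.4)

From the two frames, the yellow cone sits at roughly (9.6, 5.4) before and (9.1, 5.8) after.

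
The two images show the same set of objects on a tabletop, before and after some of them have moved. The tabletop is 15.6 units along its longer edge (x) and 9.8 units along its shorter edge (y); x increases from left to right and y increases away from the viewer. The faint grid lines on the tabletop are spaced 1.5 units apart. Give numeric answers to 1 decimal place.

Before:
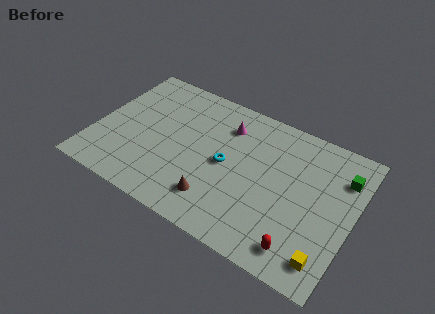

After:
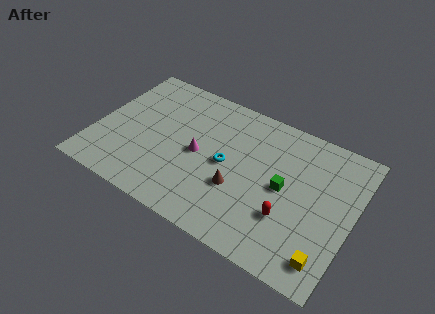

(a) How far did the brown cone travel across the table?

1.8

The brown cone moved from about (7.8, 2.1) to (8.9, 3.5), a distance of √(1.1² + 1.4²) ≈ 1.8.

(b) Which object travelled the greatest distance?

the green cube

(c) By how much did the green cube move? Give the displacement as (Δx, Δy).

(-3.2, -2.4)

The green cube started near (14.7, 7.3) and ended near (11.5, 4.9).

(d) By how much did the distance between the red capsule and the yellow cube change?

+1.4

They were about 1.5 units apart before and 2.9 after — 1.4 units further apart.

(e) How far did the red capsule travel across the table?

1.9

The red capsule was near (13.0, 1.5) before and (12.0, 3.1) after, so it travelled √(1.0² + 1.6²) ≈ 1.9 units.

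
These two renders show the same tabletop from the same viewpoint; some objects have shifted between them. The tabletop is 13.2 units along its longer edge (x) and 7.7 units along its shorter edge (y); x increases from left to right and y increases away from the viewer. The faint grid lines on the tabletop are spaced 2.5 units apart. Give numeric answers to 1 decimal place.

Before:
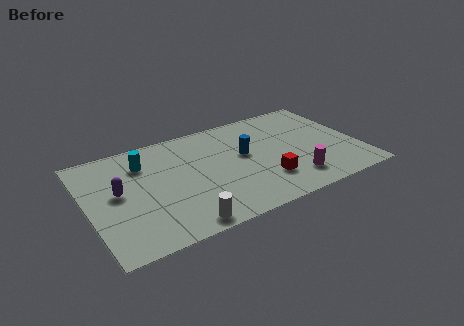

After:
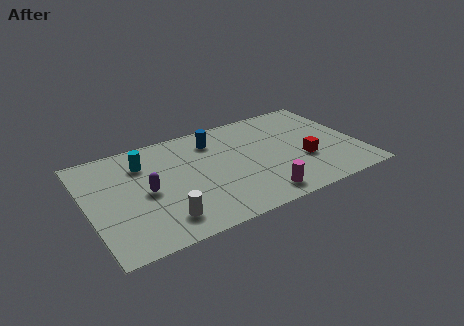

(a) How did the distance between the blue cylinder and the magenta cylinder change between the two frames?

+1.8

The distance was about 3.4 in the first image and 5.2 in the second, so they moved 1.8 units further apart.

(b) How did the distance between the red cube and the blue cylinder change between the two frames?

+2.8

Before: roughly 2.4 units apart; after: 5.2. That's 2.8 units further apart.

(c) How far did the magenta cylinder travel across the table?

1.9

The magenta cylinder was near (9.7, 1.6) before and (7.9, 1.1) after, so it travelled √(1.8² + 0.5²) ≈ 1.9 units.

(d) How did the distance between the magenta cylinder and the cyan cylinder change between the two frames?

-1.1

Before: roughly 8.0 units apart; after: 6.9. That's 1.1 units closer together.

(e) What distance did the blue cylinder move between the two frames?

2.1

The blue cylinder was near (7.7, 4.4) before and (6.4, 6.1) after, so it travelled √(1.3² + 1.7²) ≈ 2.1 units.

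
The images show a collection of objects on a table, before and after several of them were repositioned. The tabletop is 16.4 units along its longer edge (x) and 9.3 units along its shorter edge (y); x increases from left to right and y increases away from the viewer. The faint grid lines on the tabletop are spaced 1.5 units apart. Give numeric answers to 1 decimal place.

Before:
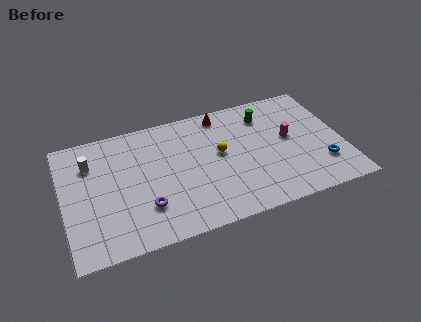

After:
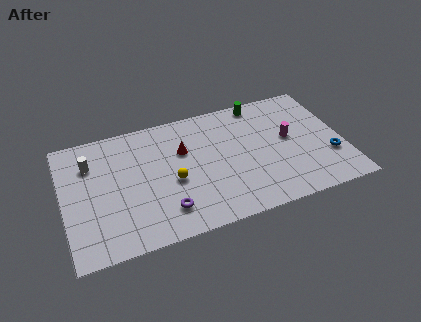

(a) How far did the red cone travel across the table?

3.3

From (9.6, 8.2) to (7.1, 6.1), the red cone covered √(2.5² + 2.1²) ≈ 3.3 units.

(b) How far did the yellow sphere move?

3.1

From (9.2, 5.2) to (6.3, 4.0), the yellow sphere covered √(2.9² + 1.2²) ≈ 3.1 units.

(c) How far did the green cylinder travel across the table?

1.1

The green cylinder moved from about (12.1, 7.3) to (11.9, 8.4), a distance of √(0.2² + 1.1²) ≈ 1.1.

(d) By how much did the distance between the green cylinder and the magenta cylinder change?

+1.1

They were about 2.5 units apart before and 3.6 after — 1.1 units further apart.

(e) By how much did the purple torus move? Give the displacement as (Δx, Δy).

(1.1, -0.6)

The purple torus started near (4.6, 2.6) and ended near (5.7, 2.0).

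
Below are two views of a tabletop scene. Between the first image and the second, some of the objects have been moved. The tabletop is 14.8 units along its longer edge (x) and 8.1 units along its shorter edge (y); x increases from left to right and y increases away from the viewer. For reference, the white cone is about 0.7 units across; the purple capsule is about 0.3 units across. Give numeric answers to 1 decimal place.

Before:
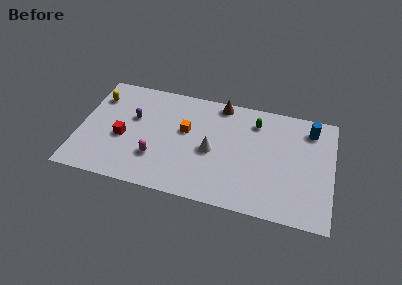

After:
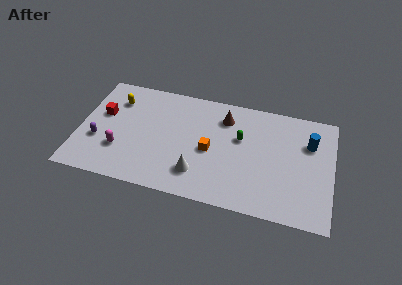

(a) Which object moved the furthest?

the purple capsule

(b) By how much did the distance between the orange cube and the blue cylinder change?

-1.4

They were about 7.4 units apart before and 6.0 after — 1.4 units closer together.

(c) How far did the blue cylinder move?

1.0

The blue cylinder moved from about (13.4, 6.6) to (13.4, 5.6), a distance of √(0.0² + 1.0²) ≈ 1.0.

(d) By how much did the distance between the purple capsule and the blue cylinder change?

+2.1

Before: roughly 10.4 units apart; after: 12.5. That's 2.1 units further apart.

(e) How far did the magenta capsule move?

2.1

The magenta capsule was near (4.6, 2.4) before and (2.5, 2.5) after, so it travelled √(2.1² + 0.1²) ≈ 2.1 units.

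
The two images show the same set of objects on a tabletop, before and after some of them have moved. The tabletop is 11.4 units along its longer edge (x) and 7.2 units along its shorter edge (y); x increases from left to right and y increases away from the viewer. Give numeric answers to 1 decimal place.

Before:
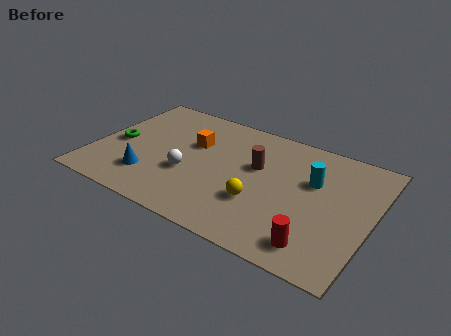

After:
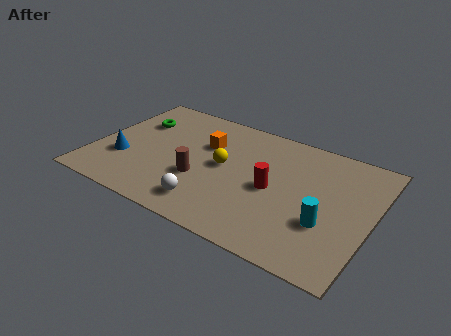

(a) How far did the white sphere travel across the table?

1.8

The white sphere moved from about (4.0, 2.7) to (5.1, 1.3), a distance of √(1.1² + 1.4²) ≈ 1.8.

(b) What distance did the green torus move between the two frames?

1.8

The green torus moved from about (0.9, 3.3) to (1.4, 5.0), a distance of √(0.5² + 1.7²) ≈ 1.8.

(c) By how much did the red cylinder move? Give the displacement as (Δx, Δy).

(-2.1, 2.2)

The red cylinder started near (9.5, 1.2) and ended near (7.4, 3.4).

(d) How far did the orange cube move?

0.5

From (3.9, 4.6) to (4.4, 4.8), the orange cube covered √(0.5² + 0.2²) ≈ 0.5 units.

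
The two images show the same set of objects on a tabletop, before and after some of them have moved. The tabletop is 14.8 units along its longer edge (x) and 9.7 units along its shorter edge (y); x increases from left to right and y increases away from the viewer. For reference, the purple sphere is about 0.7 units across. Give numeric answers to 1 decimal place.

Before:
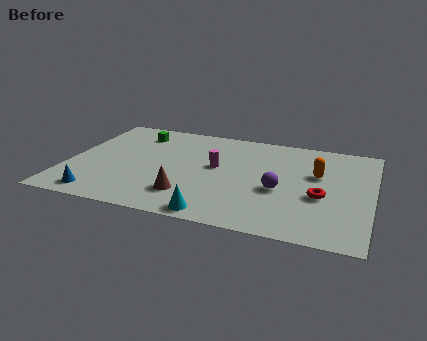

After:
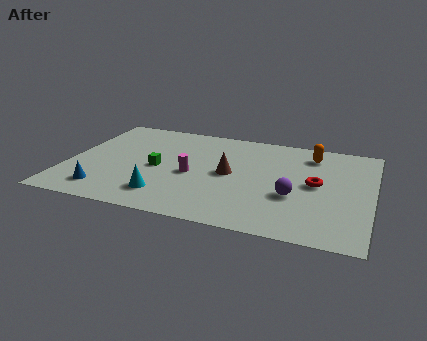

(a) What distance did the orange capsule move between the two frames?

1.9

The orange capsule moved from about (12.1, 6.0) to (11.7, 7.9), a distance of √(0.4² + 1.9²) ≈ 1.9.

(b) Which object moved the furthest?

the green cube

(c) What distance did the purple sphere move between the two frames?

0.8

From (10.4, 4.0) to (11.1, 3.6), the purple sphere covered √(0.7² + 0.4²) ≈ 0.8 units.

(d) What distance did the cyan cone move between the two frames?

2.8

The cyan cone moved from about (7.6, 0.9) to (5.0, 2.0), a distance of √(2.6² + 1.1²) ≈ 2.8.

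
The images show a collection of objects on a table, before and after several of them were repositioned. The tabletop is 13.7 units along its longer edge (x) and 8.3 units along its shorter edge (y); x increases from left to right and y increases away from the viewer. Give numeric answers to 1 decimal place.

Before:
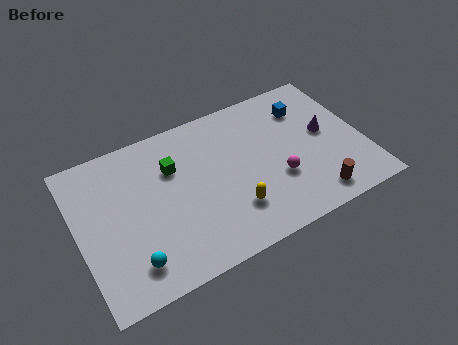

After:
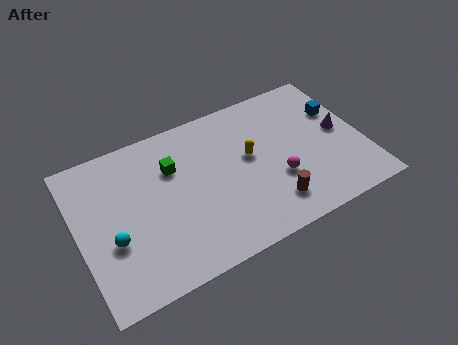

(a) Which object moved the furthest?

the yellow capsule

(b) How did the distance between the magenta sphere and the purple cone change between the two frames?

+0.5

They were about 3.1 units apart before and 3.6 after — 0.5 units further apart.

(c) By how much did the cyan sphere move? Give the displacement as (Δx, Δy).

(-0.7, 1.5)

The cyan sphere was at about (2.2, 1.6) and moved to about (1.5, 3.1).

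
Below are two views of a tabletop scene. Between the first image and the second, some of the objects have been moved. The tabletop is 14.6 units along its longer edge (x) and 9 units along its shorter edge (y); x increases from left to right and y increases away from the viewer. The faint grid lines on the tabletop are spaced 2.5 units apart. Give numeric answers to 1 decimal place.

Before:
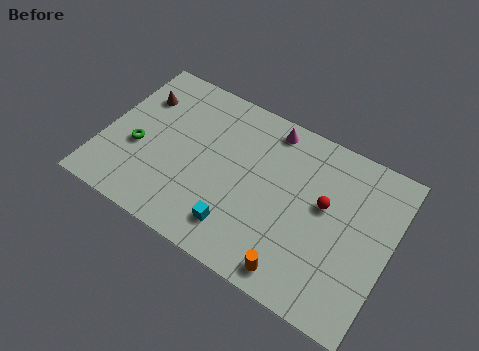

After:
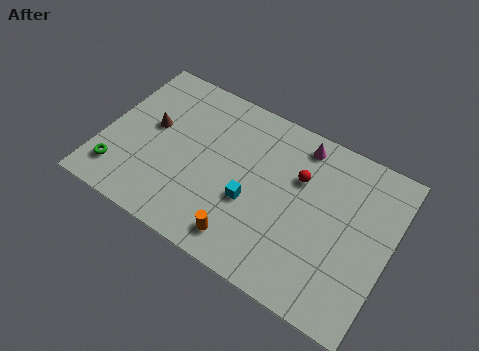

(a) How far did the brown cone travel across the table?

1.7

The brown cone moved from about (1.4, 6.5) to (2.3, 5.1), a distance of √(0.9² + 1.4²) ≈ 1.7.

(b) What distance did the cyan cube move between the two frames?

1.7

The cyan cube moved from about (7.3, 1.8) to (7.7, 3.5), a distance of √(0.4² + 1.7²) ≈ 1.7.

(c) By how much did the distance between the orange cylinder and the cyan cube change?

-1.1

The distance was about 3.2 in the first image and 2.1 in the second, so they moved 1.1 units closer together.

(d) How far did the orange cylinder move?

2.7

The orange cylinder moved from about (10.4, 1.1) to (7.7, 1.4), a distance of √(2.7² + 0.3²) ≈ 2.7.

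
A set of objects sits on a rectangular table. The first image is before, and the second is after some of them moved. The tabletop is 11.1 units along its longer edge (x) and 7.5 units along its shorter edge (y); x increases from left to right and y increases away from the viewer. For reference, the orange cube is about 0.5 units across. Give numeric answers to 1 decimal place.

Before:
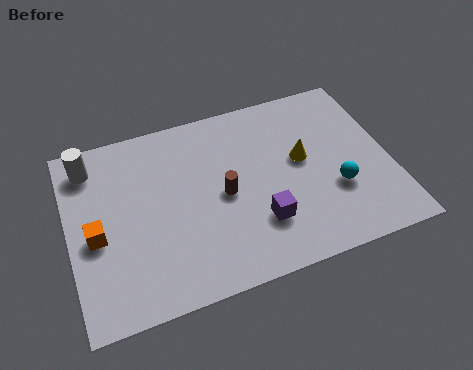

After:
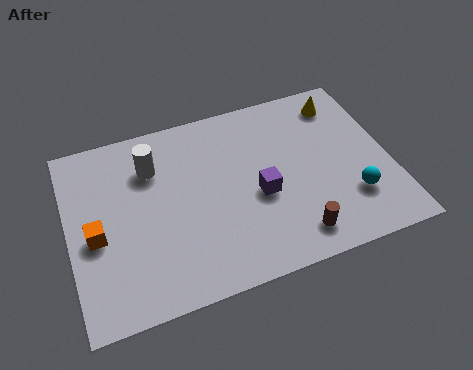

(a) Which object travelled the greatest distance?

the brown cylinder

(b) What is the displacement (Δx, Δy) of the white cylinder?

(2.1, -0.7)

The white cylinder started near (0.9, 6.2) and ended near (3.0, 5.5).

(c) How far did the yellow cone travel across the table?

2.6

The yellow cone was near (8.1, 4.2) before and (9.7, 6.2) after, so it travelled √(1.6² + 2.0²) ≈ 2.6 units.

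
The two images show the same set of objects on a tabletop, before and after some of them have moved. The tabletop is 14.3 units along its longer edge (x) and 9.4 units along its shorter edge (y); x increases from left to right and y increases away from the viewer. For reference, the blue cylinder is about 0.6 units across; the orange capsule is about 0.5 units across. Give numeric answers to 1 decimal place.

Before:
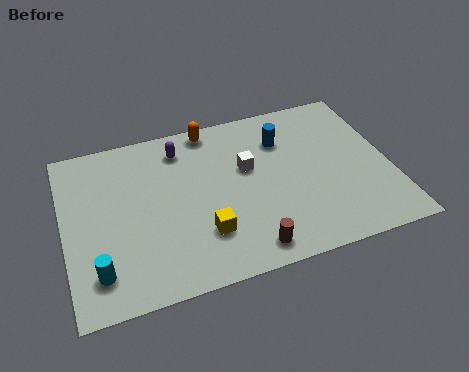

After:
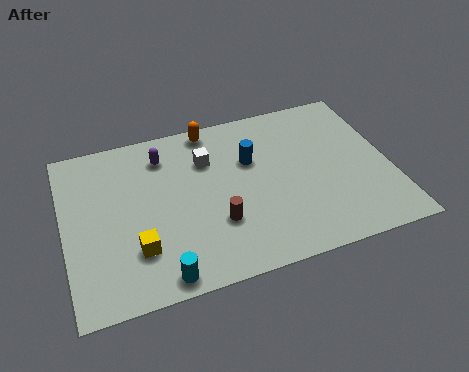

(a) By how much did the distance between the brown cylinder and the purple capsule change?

-2.0

The distance was about 6.9 in the first image and 4.9 in the second, so they moved 2.0 units closer together.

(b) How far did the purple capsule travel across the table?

0.8

The purple capsule moved from about (5.3, 7.7) to (4.5, 7.5), a distance of √(0.8² + 0.2²) ≈ 0.8.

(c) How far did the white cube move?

2.0

From (8.1, 5.7) to (6.4, 6.7), the white cube covered √(1.7² + 1.0²) ≈ 2.0 units.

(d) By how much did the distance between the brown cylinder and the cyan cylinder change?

-3.1

They were about 6.4 units apart before and 3.3 after — 3.1 units closer together.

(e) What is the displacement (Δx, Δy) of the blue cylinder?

(-1.5, -0.8)

The blue cylinder started near (9.8, 6.9) and ended near (8.3, 6.1).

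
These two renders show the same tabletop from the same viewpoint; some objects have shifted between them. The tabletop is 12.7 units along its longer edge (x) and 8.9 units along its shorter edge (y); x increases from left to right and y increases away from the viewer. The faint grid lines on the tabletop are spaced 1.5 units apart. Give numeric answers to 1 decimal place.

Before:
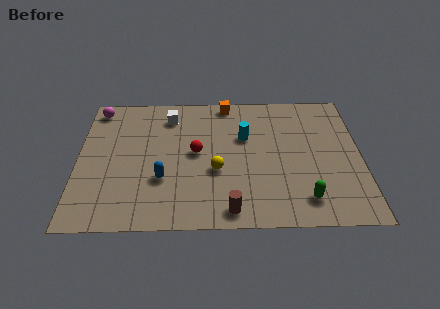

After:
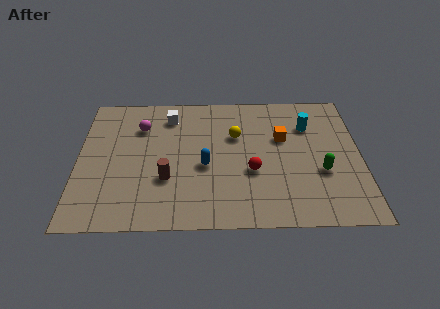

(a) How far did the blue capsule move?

2.1

The blue capsule moved from about (3.8, 3.0) to (5.7, 3.8), a distance of √(1.9² + 0.8²) ≈ 2.1.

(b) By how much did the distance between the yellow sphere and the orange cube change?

-2.5

The distance was about 4.6 in the first image and 2.1 in the second, so they moved 2.5 units closer together.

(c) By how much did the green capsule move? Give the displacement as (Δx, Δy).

(0.8, 1.7)

The green capsule started near (10.1, 1.6) and ended near (10.9, 3.3).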